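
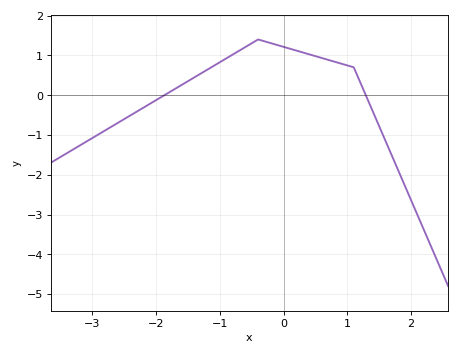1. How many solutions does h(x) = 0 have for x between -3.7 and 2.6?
2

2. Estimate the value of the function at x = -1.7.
0.161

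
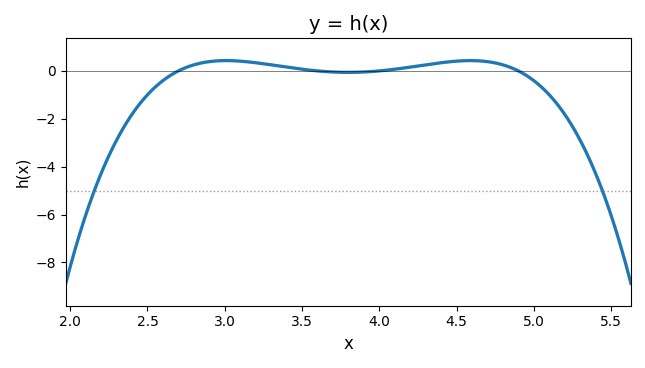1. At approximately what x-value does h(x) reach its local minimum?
3.8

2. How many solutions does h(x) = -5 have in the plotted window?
2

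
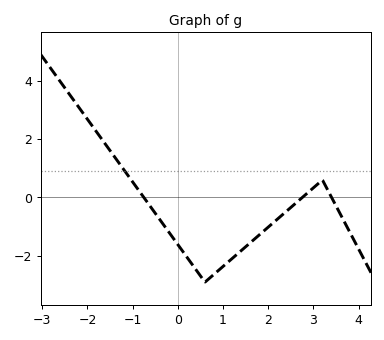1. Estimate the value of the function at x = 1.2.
-2.09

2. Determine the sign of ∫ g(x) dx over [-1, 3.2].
negative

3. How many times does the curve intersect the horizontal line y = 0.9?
1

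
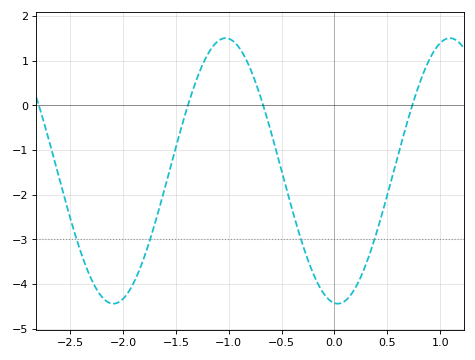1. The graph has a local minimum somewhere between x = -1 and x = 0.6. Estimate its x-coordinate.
0.031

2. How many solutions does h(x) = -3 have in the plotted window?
4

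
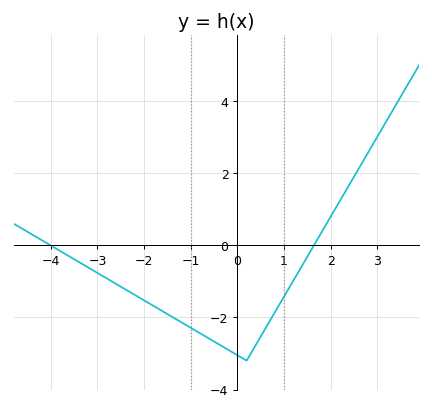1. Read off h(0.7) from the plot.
-2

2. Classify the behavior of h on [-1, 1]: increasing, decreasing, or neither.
neither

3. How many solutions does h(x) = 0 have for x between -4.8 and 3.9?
2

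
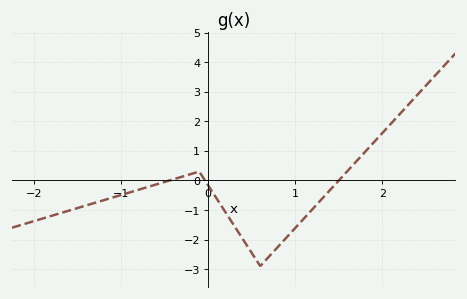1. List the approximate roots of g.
-0.4, 0, 1.5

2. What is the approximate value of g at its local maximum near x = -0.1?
0.3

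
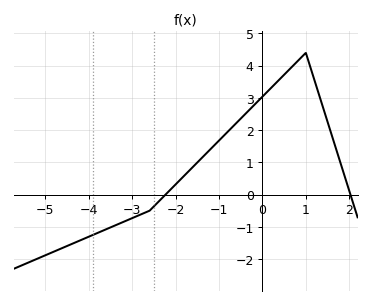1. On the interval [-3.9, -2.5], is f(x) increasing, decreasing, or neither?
increasing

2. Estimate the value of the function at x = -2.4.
-0.2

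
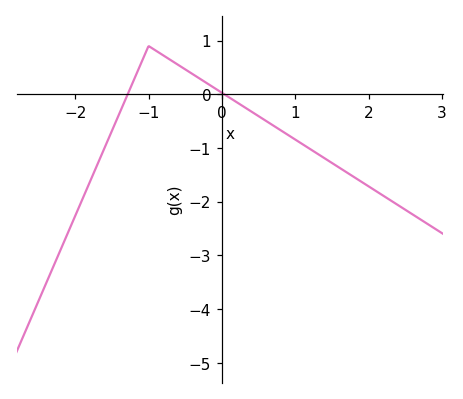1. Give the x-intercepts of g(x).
-1.28, 0.033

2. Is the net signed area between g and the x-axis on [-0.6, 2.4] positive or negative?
negative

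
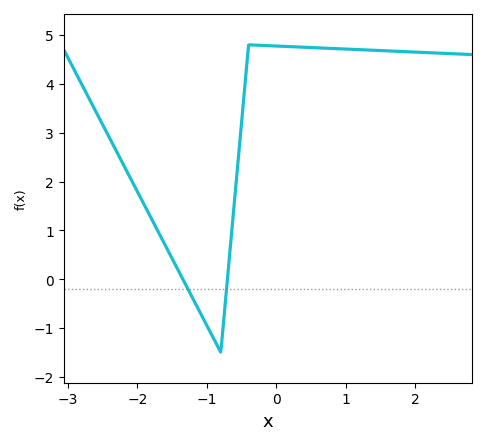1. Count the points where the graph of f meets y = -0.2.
2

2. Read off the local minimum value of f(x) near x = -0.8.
-1.5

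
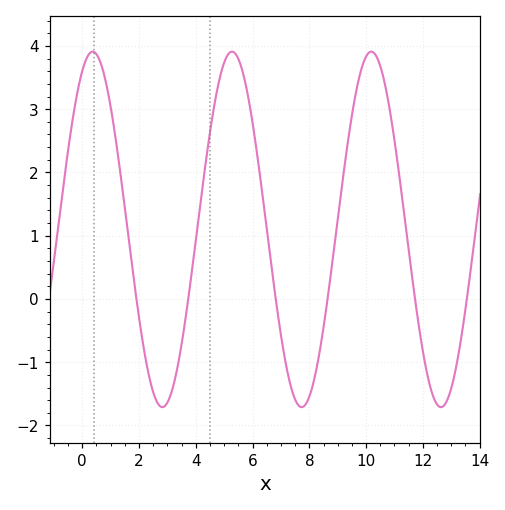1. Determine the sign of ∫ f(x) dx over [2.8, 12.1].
positive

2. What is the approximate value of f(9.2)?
1.96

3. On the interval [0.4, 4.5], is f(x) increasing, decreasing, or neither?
neither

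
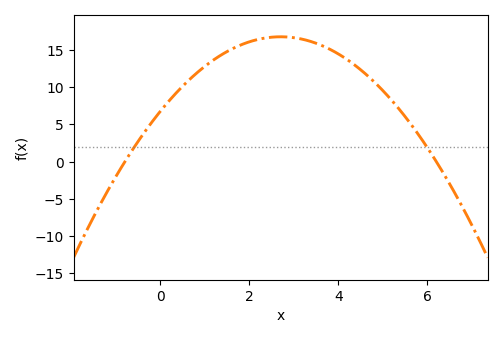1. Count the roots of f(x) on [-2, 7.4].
2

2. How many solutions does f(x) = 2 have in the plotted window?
2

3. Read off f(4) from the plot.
14.5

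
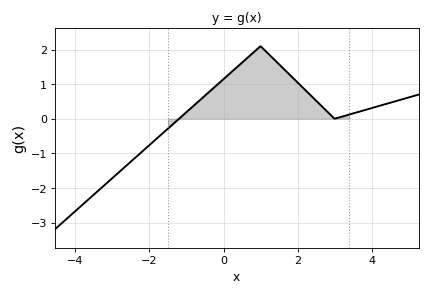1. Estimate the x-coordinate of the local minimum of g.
3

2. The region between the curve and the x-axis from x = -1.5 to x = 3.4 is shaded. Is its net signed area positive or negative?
positive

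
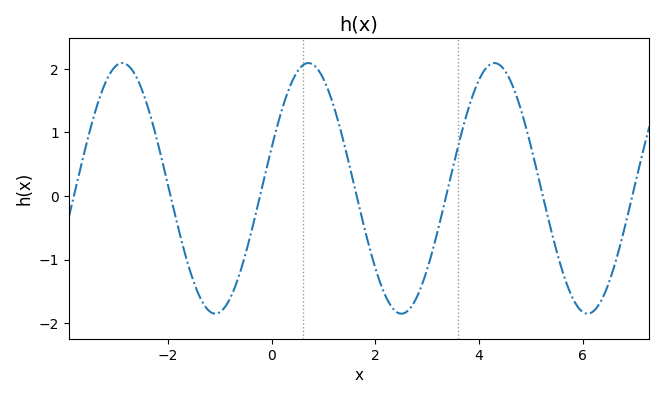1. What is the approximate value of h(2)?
-1.1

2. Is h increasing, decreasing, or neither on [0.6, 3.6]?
neither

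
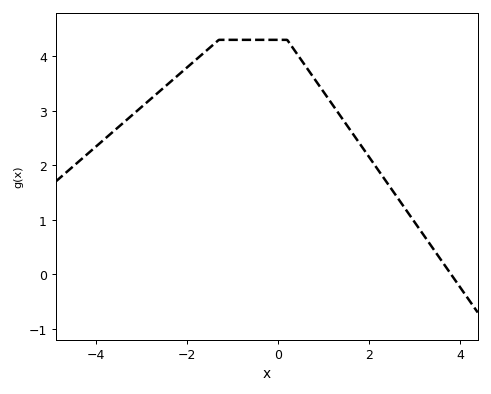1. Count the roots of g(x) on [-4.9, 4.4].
1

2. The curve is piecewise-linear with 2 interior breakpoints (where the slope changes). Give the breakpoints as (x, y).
(-1.3, 4.3); (0.2, 4.3)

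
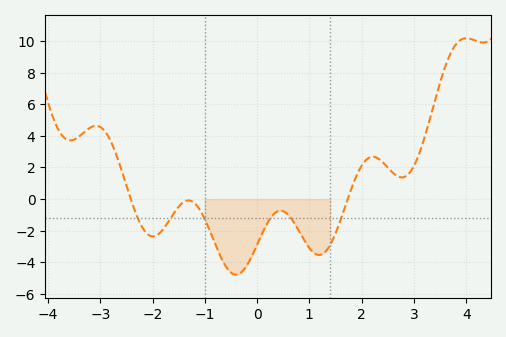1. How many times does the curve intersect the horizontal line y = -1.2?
6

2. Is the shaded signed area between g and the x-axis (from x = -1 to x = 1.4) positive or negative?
negative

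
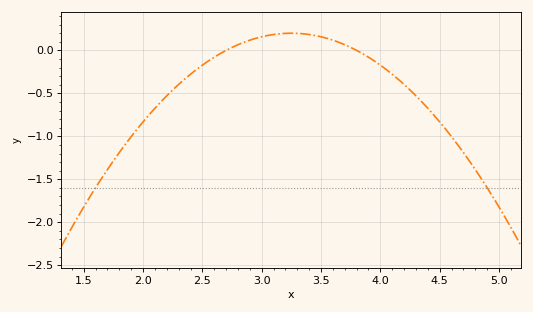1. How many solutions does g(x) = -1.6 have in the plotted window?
2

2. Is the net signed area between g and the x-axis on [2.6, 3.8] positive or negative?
positive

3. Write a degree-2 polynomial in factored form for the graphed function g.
y = -0.66(x - 2.7)(x - 3.8)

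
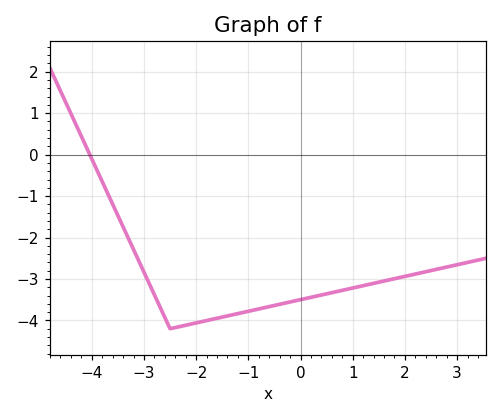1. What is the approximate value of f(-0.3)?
-3.58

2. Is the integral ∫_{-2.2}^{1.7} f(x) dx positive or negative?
negative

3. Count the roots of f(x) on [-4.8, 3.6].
1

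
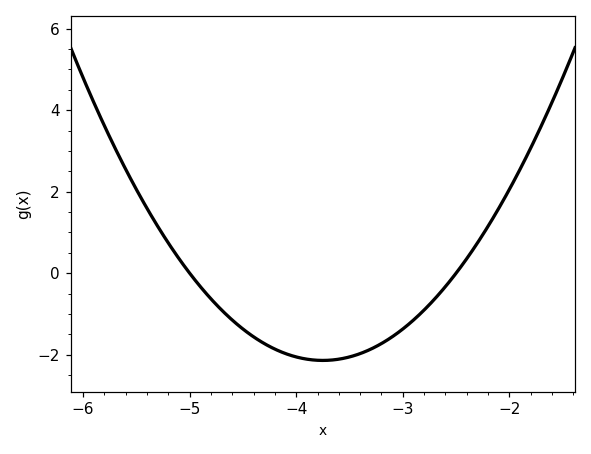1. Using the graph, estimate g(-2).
2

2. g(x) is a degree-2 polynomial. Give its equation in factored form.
y = 1.37(x + 5)(x + 2.5)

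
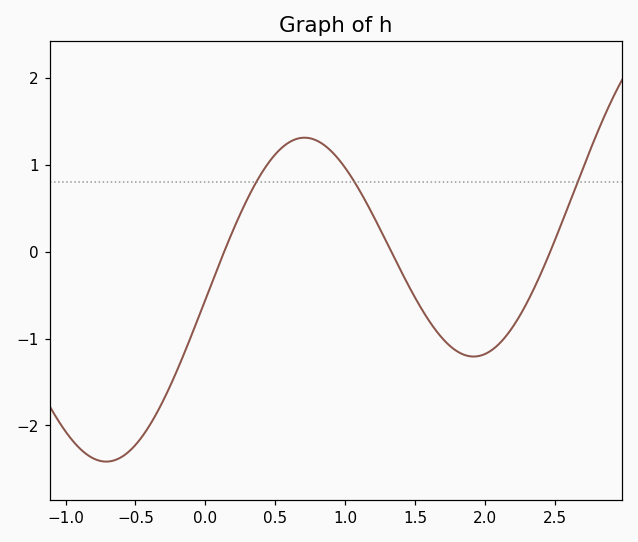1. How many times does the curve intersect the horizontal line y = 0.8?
3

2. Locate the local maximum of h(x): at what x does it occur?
0.7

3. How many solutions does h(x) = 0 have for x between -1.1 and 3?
3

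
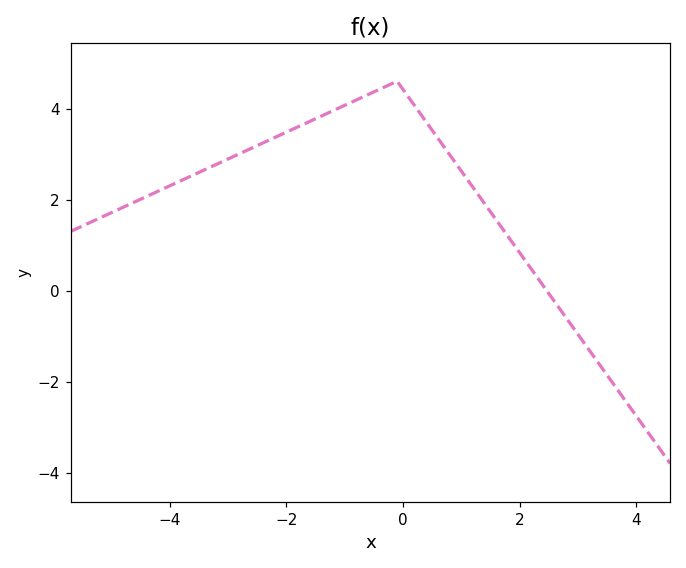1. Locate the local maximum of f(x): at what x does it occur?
-0.1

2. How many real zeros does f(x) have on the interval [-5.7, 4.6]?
1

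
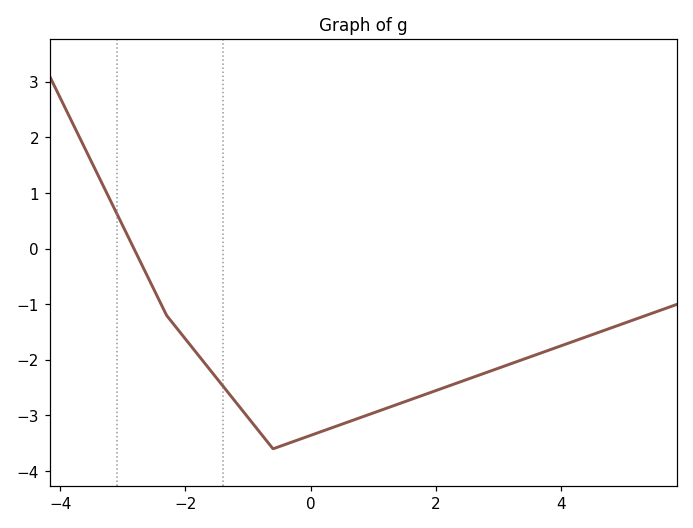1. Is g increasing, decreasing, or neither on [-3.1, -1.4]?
decreasing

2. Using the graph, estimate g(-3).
0.412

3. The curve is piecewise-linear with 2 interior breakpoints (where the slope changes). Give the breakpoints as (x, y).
(-2.3, -1.2); (-0.6, -3.6)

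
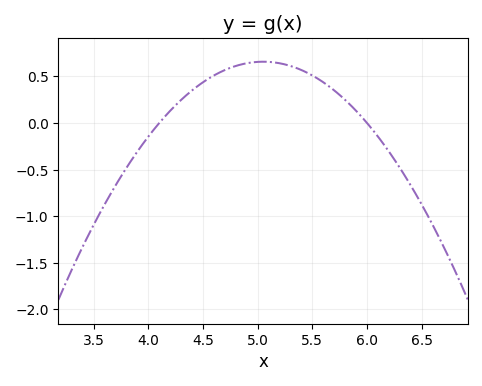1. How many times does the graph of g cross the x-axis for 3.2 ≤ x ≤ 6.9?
2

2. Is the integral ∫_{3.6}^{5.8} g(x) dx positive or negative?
positive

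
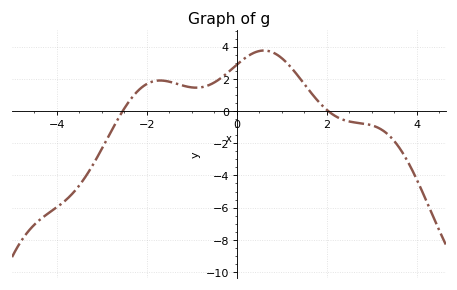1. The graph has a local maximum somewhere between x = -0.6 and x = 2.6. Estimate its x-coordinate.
0.601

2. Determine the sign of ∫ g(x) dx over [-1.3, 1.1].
positive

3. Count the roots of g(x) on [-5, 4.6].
2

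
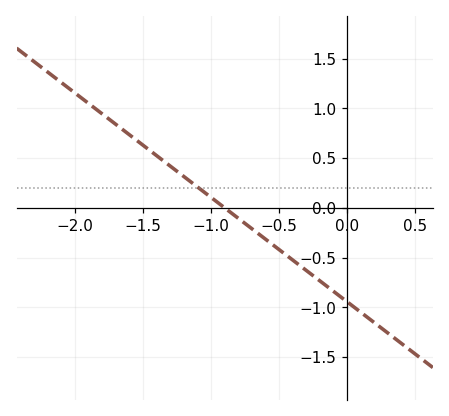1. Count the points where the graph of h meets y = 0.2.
1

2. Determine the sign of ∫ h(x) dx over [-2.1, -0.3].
positive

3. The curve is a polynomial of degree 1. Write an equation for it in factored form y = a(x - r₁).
y = -1.05(x + 0.9)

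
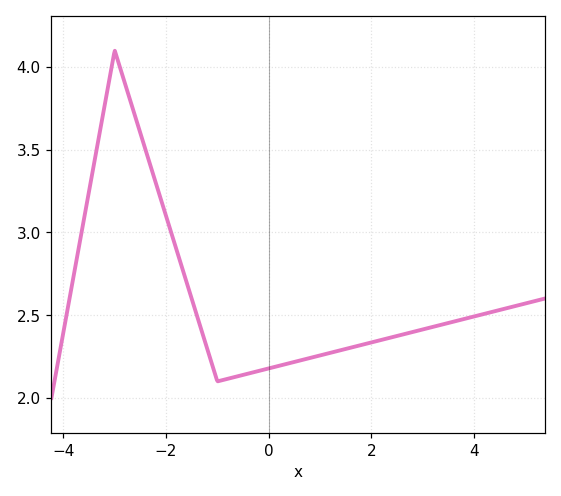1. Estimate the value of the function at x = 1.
2.26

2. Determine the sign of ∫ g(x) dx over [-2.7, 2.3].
positive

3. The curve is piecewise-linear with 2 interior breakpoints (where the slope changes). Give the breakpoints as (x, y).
(-3, 4.1); (-1, 2.1)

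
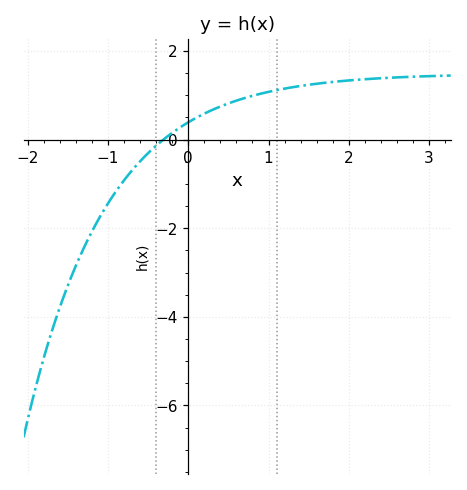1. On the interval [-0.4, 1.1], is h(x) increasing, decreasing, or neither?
increasing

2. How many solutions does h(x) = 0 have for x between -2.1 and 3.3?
1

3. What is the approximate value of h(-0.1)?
0.2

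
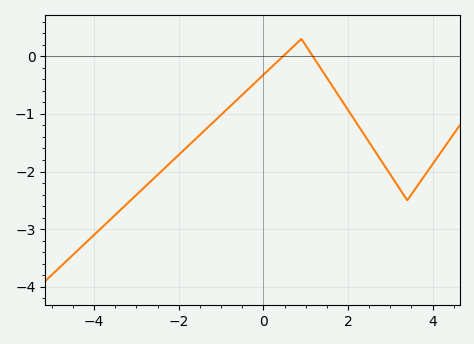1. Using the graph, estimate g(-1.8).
-1.57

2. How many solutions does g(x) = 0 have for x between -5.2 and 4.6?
2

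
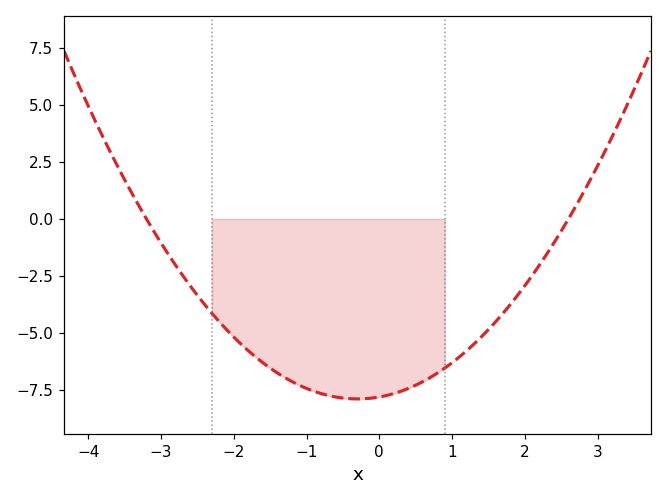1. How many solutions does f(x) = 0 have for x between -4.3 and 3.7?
2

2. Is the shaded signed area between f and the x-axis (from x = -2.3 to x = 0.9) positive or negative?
negative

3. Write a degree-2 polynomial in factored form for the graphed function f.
y = 0.94(x + 3.2)(x - 2.6)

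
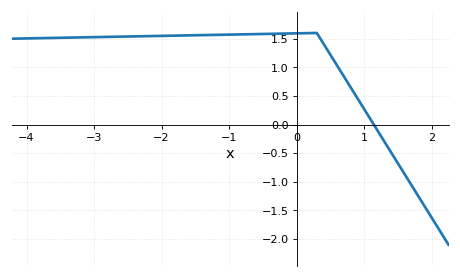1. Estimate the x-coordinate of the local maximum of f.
0.298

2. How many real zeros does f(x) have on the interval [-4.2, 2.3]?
1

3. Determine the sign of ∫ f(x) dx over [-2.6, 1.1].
positive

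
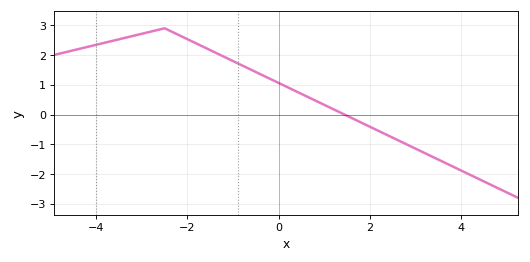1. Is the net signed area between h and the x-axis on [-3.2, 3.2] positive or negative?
positive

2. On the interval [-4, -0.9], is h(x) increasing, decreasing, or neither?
neither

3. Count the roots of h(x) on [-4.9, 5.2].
1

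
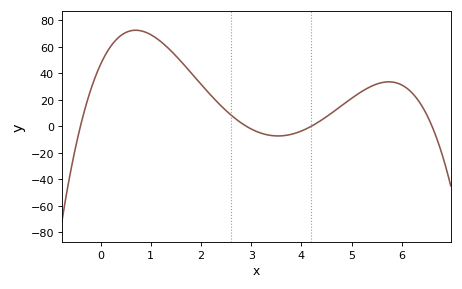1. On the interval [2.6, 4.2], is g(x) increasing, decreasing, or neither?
neither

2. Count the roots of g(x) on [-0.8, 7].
4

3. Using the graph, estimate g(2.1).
28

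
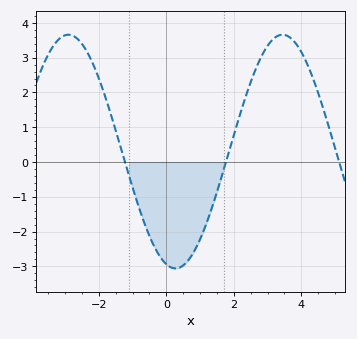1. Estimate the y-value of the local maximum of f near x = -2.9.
3.66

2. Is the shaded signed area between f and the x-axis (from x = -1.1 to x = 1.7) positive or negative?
negative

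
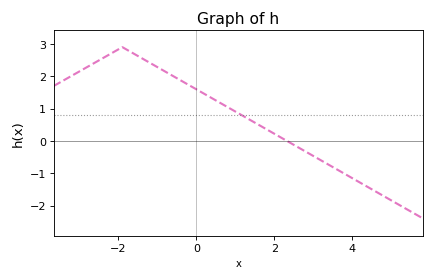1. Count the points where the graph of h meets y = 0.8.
1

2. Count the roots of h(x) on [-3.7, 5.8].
1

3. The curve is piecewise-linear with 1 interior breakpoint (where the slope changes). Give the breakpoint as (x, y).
(-1.9, 2.9)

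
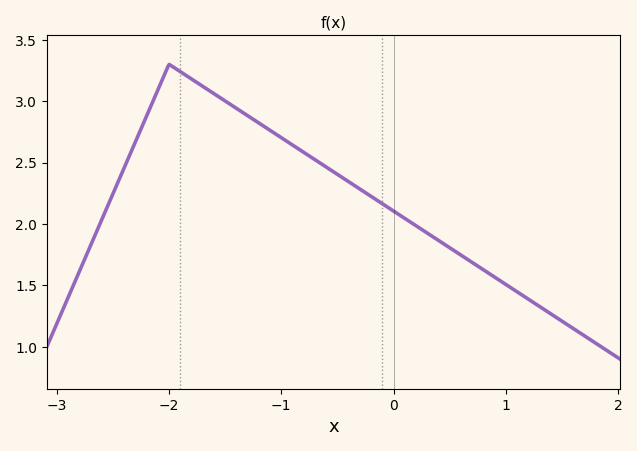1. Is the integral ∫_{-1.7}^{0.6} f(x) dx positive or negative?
positive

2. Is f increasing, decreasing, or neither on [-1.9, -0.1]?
decreasing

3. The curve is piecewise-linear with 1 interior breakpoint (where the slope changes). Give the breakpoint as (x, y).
(-2, 3.3)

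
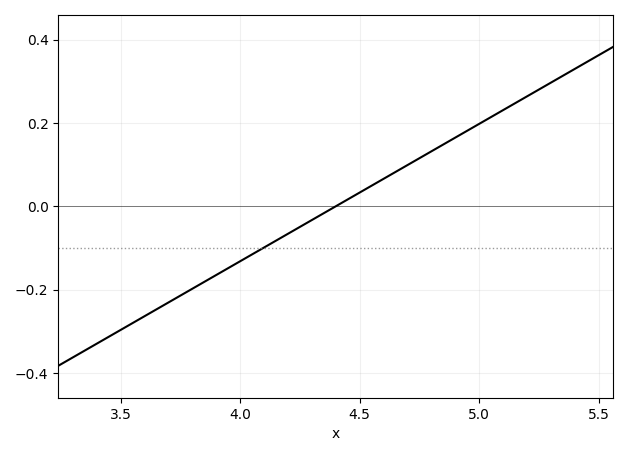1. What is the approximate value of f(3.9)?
-0.165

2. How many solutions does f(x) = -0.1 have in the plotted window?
1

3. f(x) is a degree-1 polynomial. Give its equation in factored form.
y = 0.33(x - 4.4)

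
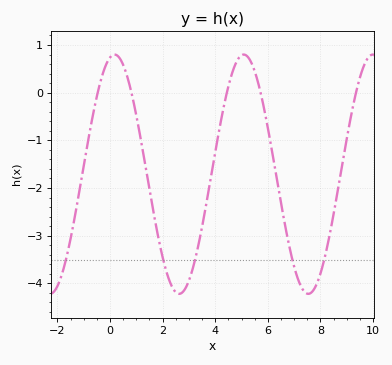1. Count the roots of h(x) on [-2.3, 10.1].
5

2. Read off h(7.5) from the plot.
-4.22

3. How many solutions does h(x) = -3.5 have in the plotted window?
5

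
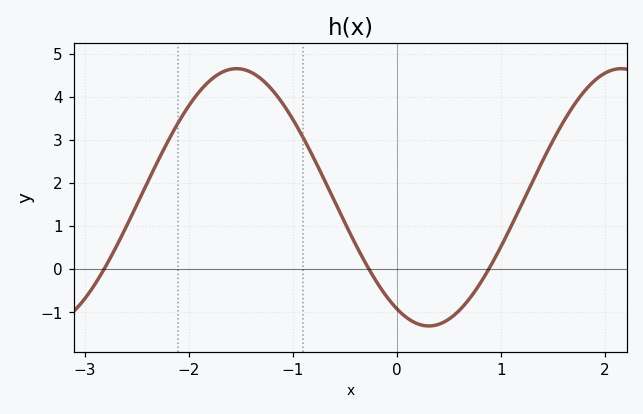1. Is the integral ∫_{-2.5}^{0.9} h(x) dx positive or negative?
positive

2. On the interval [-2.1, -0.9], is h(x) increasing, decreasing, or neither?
neither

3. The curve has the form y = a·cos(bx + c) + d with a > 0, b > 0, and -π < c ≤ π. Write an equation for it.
y = 2.99cos(1.7x + 2.62) + 1.66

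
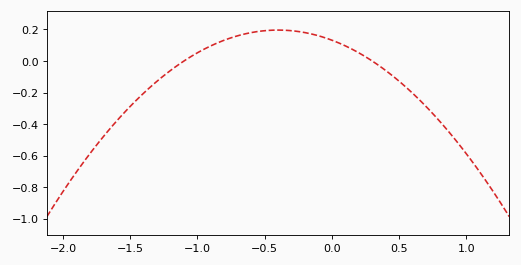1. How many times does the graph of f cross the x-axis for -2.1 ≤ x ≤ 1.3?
2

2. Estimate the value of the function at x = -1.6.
-0.38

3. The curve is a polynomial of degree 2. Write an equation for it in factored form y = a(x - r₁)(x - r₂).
y = -0.4(x + 1.1)(x - 0.3)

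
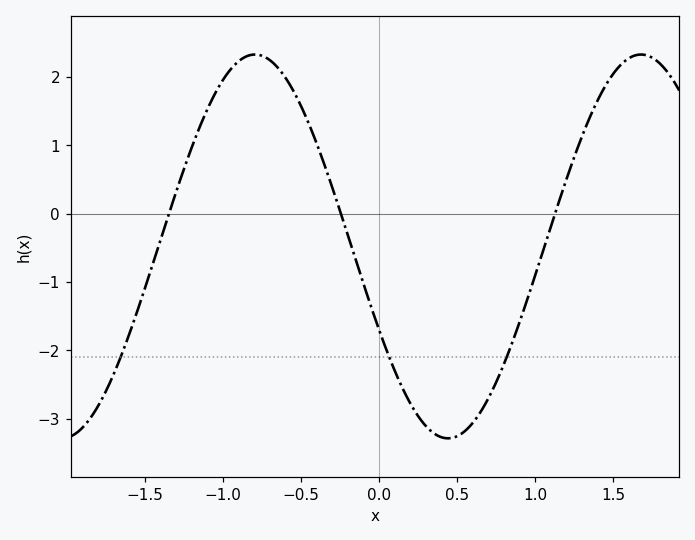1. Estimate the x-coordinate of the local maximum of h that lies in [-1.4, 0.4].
-0.796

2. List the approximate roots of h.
-1.35, -0.244, 1.13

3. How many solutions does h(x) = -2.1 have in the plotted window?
3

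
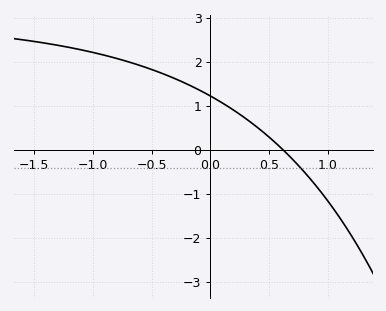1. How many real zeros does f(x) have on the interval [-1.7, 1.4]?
1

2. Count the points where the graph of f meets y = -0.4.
1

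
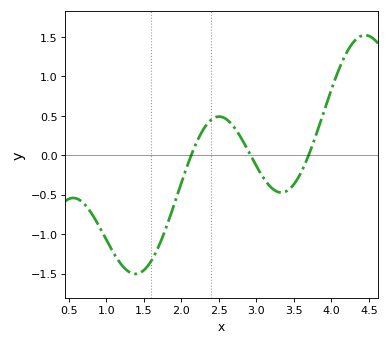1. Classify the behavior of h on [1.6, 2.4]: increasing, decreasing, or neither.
increasing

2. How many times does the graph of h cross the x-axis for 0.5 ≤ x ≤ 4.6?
3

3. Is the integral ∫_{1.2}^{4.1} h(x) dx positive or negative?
negative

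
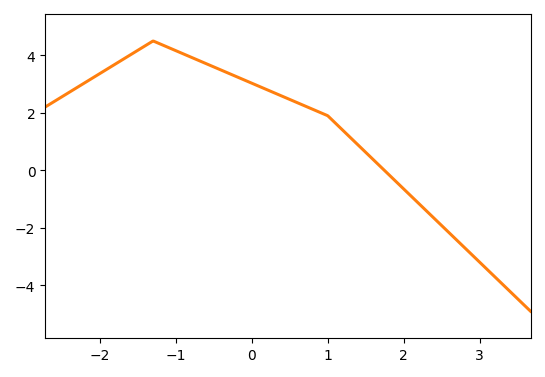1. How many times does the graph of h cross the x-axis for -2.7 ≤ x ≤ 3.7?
1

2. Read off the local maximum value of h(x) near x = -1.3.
4.4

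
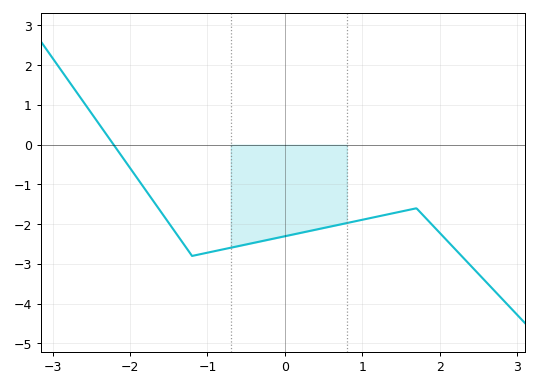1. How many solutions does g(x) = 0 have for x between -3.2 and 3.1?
1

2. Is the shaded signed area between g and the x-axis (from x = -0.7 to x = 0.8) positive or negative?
negative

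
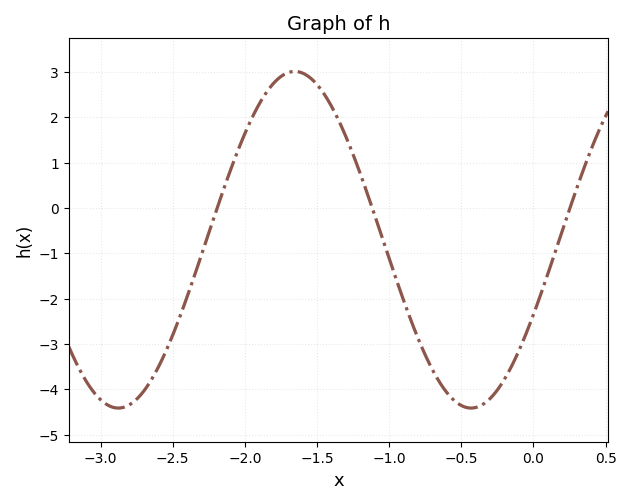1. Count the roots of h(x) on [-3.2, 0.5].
3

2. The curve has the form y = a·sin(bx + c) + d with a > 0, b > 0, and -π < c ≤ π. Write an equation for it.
y = 3.71sin(2.6x - 0.46) - 0.7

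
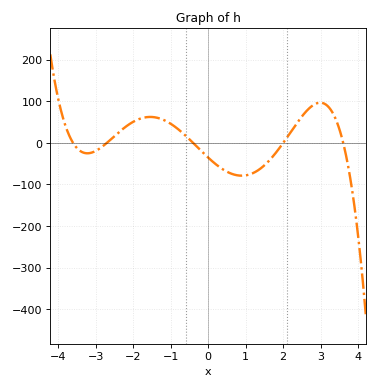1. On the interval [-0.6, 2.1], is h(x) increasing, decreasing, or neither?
neither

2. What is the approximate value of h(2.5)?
63.7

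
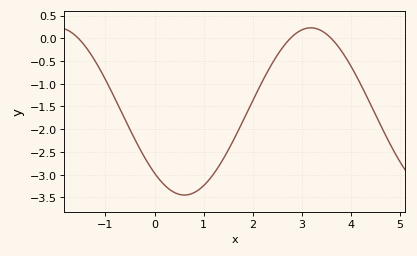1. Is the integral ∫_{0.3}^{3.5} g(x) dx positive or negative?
negative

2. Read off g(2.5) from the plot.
-0.35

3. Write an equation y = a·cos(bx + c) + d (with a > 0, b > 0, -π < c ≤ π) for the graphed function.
y = 1.84cos(1.2x + 2.4) - 1.61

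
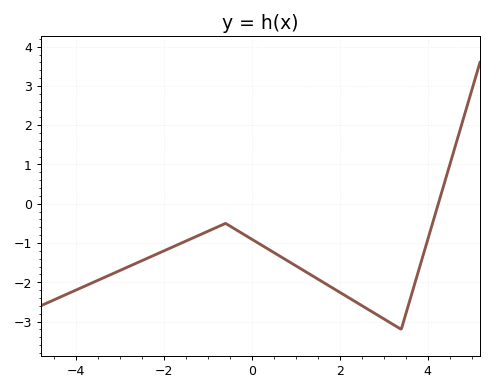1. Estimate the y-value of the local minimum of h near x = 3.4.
-3.2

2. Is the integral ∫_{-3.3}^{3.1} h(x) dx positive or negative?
negative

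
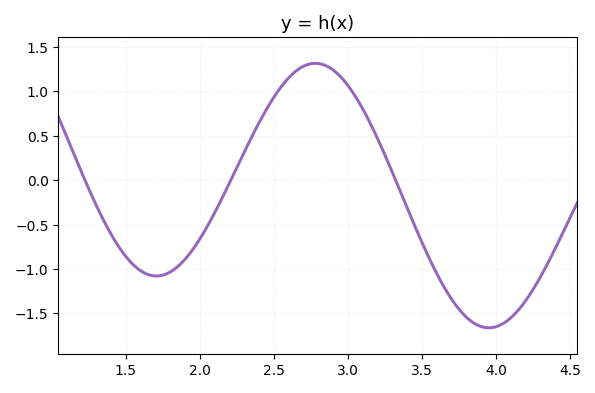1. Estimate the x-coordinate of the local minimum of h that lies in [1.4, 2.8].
1.71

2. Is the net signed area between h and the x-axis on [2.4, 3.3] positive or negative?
positive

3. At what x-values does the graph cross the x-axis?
1.23, 2.21, 3.32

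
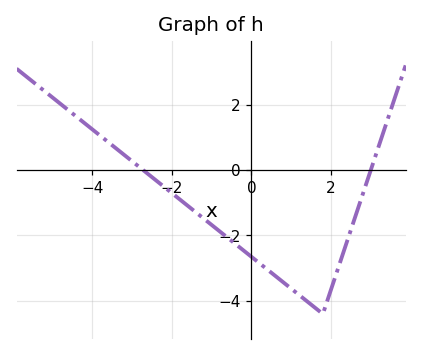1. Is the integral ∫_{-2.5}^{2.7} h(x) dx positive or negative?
negative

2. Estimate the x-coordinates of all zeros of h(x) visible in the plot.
-2.8, 3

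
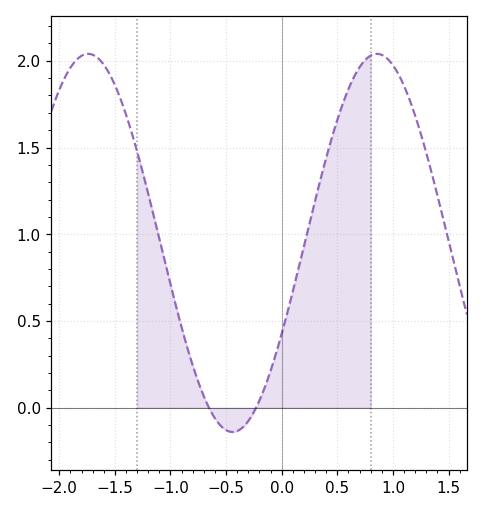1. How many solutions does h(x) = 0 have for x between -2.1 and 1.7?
2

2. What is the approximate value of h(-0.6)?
-0.062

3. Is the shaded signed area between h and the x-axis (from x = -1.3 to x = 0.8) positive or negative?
positive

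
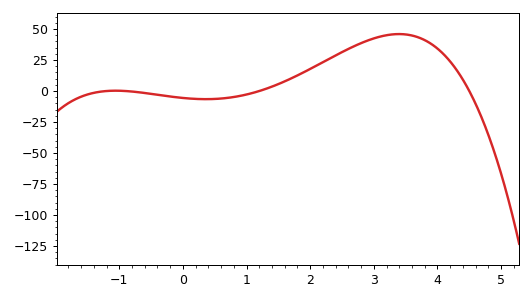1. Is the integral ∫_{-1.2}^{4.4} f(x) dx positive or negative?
positive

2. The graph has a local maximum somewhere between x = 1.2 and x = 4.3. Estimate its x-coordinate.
3.39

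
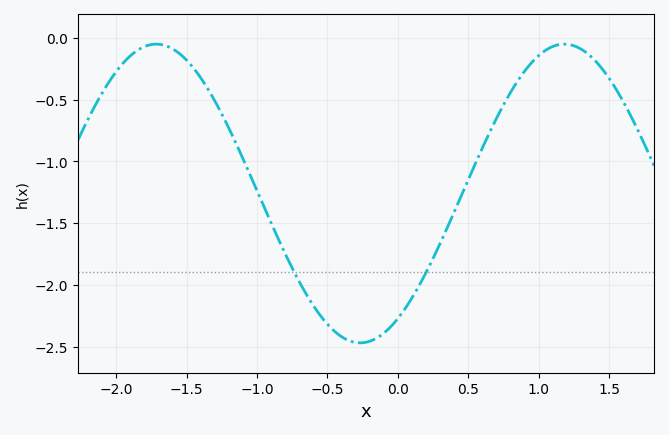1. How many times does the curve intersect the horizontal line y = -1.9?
2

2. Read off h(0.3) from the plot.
-1.65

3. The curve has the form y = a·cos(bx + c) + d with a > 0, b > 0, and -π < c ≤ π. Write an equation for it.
y = 1.21cos(2.2x - 2.6) - 1.26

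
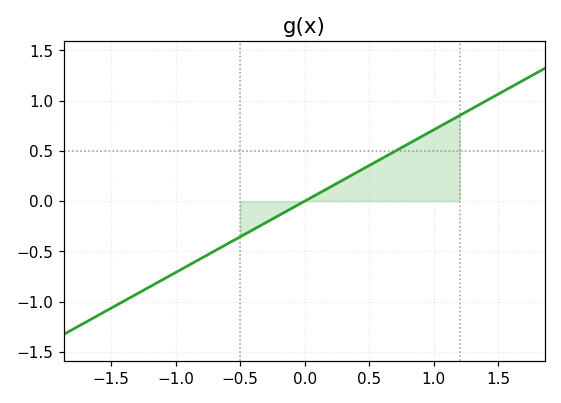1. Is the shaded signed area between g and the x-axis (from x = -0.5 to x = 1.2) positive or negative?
positive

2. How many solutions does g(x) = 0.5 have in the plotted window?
1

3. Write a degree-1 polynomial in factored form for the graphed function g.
y = 0.71(x - 0)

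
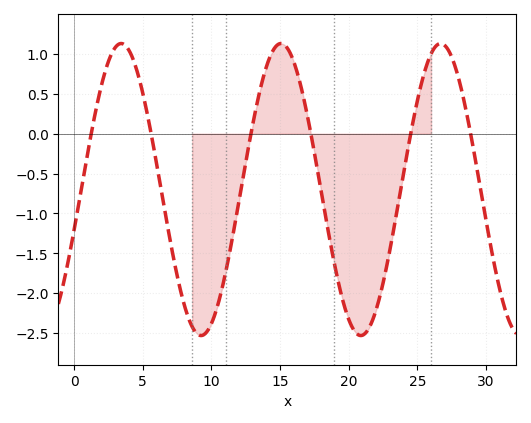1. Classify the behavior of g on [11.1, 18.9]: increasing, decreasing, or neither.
neither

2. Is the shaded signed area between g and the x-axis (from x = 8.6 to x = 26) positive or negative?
negative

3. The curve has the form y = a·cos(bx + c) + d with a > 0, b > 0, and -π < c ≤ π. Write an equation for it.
y = 1.83cos(0.54x - 1.9) - 0.7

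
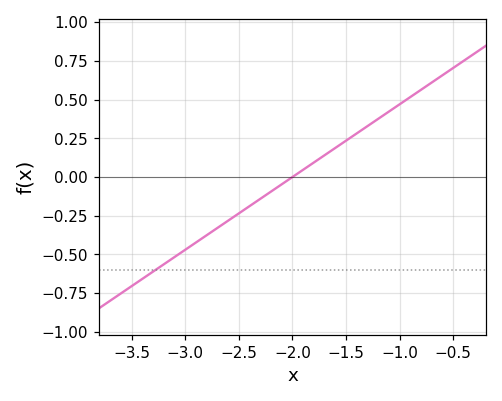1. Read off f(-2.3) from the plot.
-0.141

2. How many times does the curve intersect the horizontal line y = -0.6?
1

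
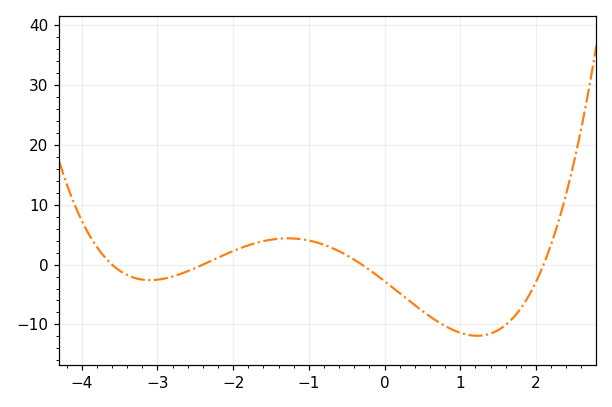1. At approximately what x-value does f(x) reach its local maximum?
-1.28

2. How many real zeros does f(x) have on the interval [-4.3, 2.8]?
4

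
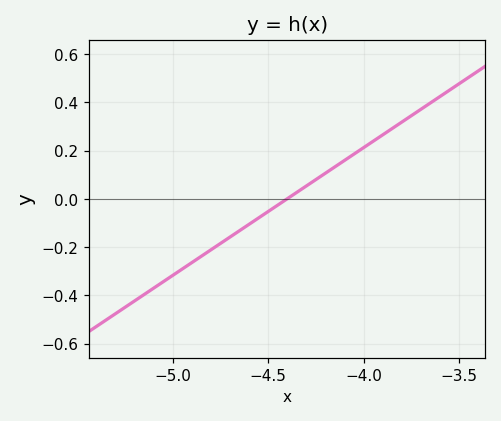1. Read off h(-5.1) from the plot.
-0.38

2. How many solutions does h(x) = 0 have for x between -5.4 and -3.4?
1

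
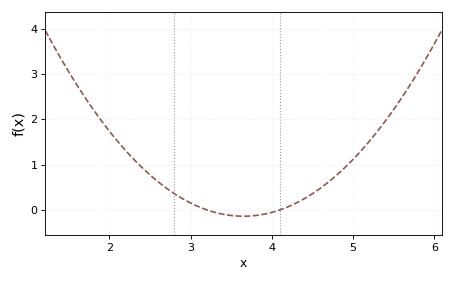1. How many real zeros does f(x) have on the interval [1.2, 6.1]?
2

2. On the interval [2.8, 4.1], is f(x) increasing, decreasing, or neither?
neither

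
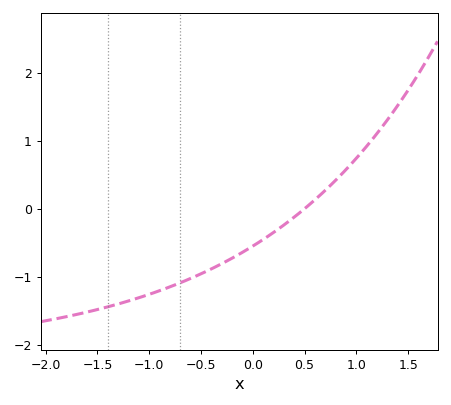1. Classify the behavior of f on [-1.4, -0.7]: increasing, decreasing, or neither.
increasing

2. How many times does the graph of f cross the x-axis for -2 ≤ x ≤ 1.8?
1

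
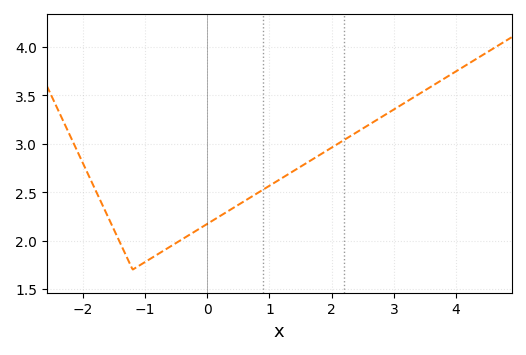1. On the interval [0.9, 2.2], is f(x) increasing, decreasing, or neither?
increasing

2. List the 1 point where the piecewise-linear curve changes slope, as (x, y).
(-1.2, 1.7)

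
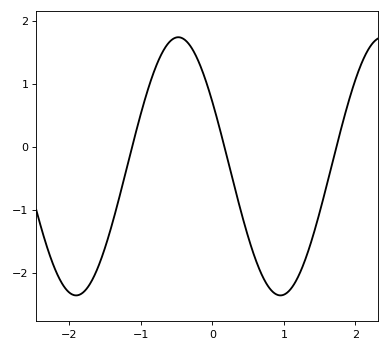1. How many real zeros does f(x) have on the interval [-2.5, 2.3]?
3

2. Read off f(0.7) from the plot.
-2.06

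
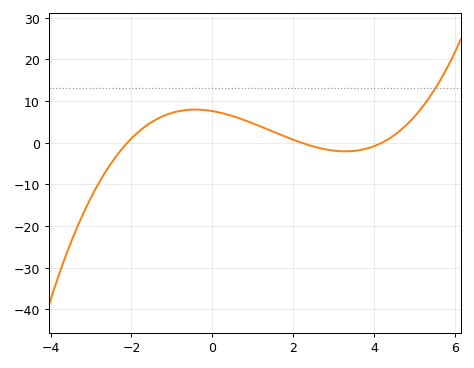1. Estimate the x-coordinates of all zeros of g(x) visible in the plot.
-2, 2.2, 4.2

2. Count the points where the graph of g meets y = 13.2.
1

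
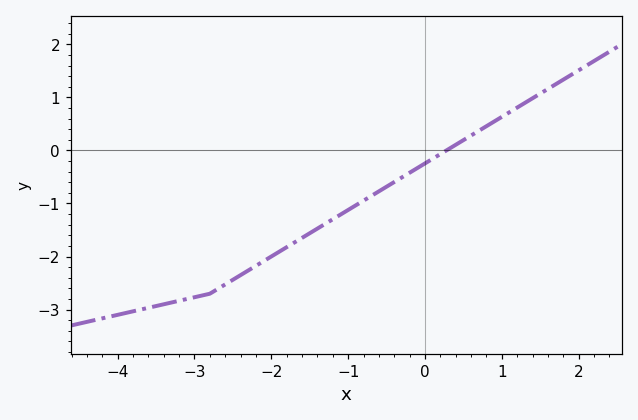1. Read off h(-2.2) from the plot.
-2.17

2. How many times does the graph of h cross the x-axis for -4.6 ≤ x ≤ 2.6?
1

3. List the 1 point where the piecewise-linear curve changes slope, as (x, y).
(-2.8, -2.7)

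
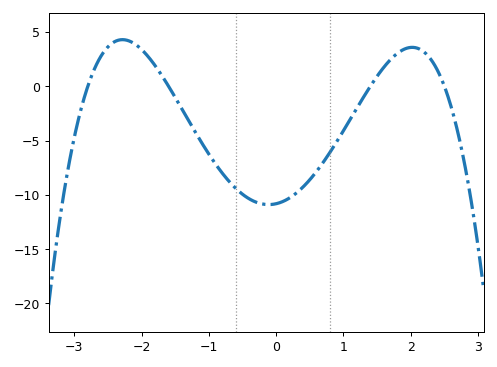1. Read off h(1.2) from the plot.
-2.01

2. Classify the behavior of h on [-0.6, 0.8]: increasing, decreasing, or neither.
neither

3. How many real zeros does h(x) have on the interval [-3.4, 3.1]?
4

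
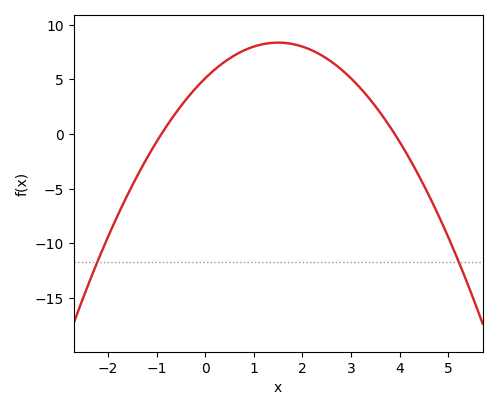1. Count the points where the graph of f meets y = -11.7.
2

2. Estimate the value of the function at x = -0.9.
0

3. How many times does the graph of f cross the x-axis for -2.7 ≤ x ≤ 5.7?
2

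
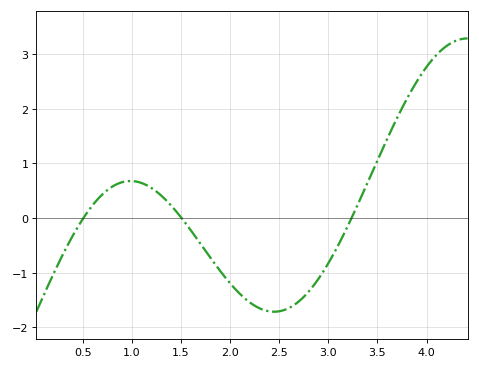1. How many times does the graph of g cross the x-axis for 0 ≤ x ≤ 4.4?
3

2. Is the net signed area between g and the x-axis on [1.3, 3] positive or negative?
negative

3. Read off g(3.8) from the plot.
2.18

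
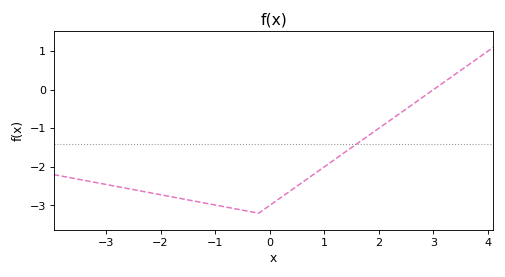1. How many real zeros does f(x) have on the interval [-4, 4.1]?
1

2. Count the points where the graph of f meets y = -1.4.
1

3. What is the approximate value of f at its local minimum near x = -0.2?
-3.2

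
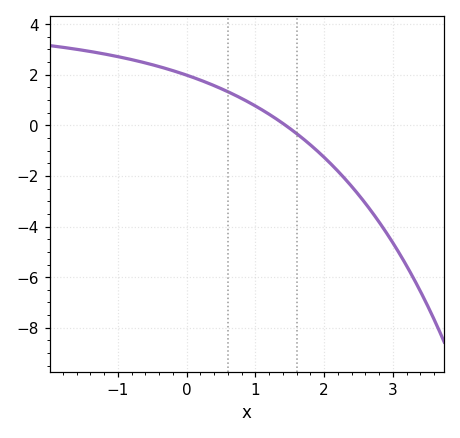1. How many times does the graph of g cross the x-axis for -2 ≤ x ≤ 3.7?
1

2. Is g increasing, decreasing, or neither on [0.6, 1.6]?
decreasing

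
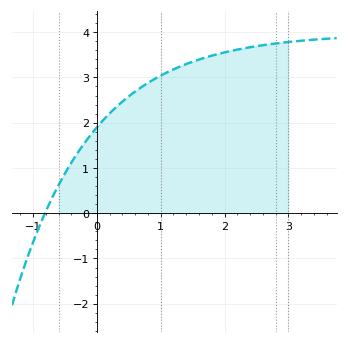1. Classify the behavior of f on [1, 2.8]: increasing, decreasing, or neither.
increasing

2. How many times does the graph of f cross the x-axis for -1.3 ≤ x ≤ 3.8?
1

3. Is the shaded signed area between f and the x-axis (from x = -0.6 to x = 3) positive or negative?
positive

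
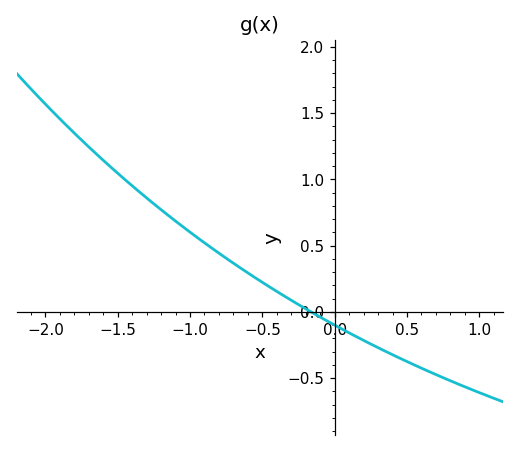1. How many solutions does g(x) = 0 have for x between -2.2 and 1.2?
1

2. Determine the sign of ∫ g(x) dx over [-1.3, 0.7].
positive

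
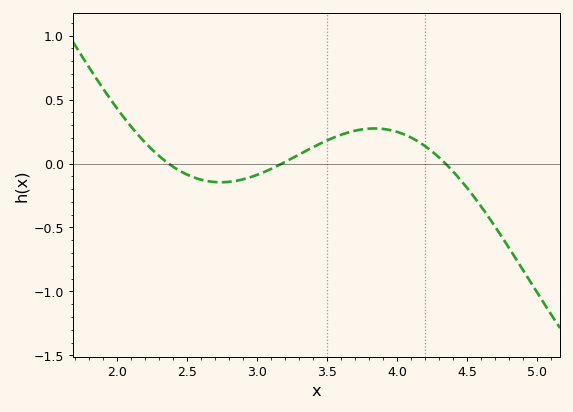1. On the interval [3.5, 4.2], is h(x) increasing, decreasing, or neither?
neither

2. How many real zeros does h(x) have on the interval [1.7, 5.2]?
3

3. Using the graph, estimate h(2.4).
0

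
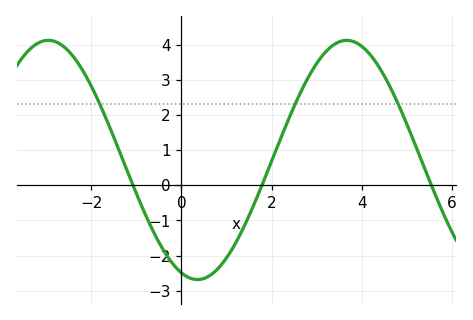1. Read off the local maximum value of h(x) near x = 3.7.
4.12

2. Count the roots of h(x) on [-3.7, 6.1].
3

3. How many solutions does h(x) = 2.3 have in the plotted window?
3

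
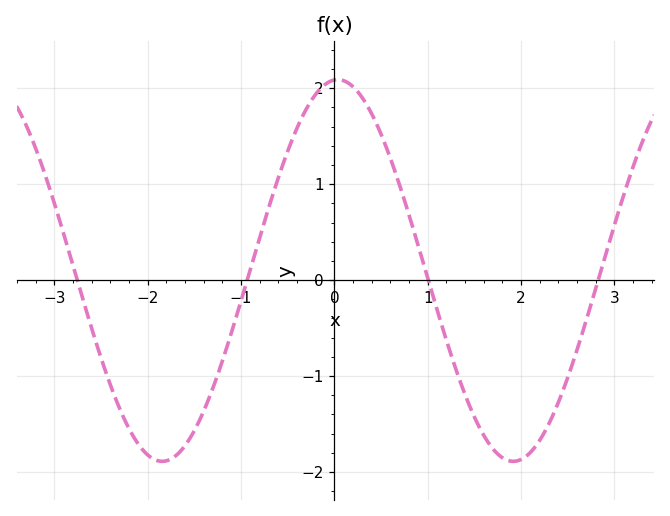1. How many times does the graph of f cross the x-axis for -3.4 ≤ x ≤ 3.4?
4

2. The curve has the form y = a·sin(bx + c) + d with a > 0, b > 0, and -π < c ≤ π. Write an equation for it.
y = 1.99sin(1.67x + 1.51) + 0.1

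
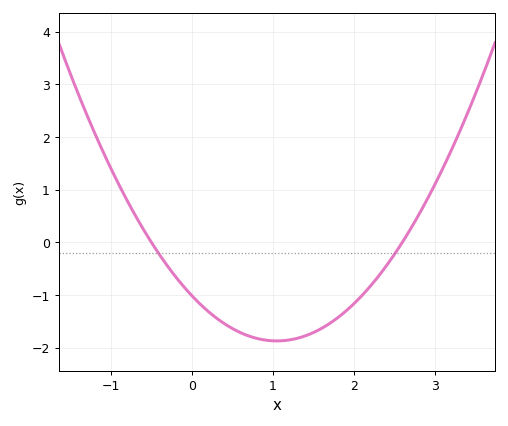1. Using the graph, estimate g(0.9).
-1.86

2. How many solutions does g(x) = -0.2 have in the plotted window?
2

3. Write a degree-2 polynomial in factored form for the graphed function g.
y = 0.78(x + 0.5)(x - 2.6)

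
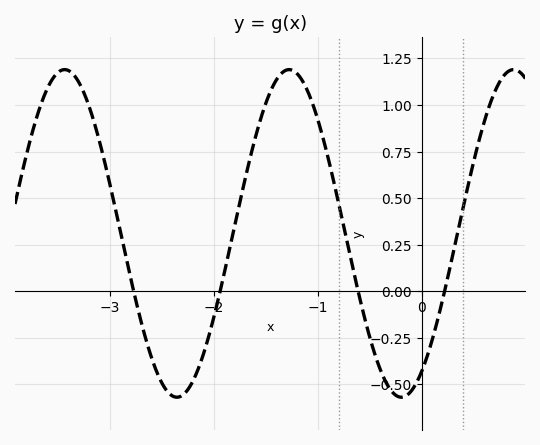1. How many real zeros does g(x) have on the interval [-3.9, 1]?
4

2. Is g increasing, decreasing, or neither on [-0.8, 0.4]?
neither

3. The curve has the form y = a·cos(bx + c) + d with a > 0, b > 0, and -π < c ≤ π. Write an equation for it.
y = 0.88cos(2.91x - 2.57) + 0.31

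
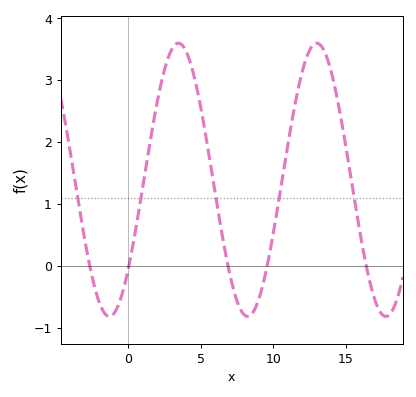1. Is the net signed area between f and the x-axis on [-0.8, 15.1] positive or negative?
positive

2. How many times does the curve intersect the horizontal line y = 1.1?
5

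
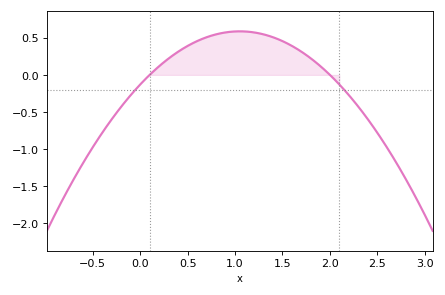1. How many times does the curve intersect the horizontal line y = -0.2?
2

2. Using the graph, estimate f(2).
0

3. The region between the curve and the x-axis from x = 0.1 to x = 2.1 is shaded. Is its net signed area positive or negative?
positive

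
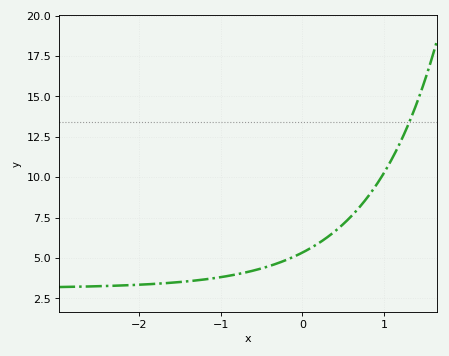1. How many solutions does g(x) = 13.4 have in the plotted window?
1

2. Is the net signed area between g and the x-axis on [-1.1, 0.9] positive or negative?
positive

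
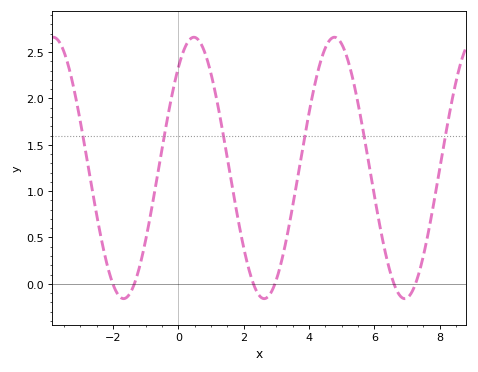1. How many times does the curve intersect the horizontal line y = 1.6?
6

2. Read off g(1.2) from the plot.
1.95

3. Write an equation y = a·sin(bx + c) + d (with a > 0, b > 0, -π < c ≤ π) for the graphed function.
y = 1.41sin(1.5x + 0.88) + 1.25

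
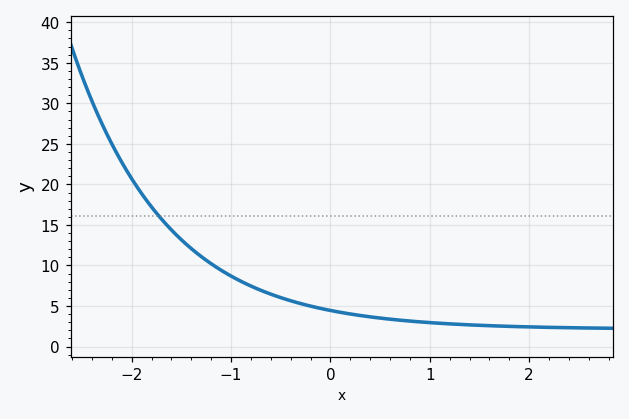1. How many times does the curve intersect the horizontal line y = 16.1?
1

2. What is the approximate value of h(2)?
2.42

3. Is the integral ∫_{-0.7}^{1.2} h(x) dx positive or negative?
positive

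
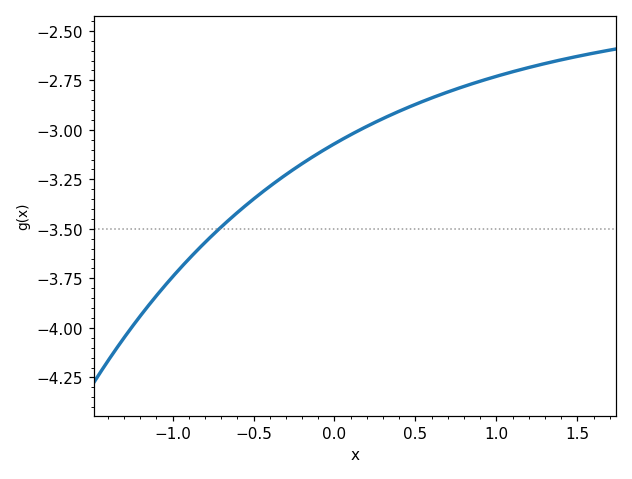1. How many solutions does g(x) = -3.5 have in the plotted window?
1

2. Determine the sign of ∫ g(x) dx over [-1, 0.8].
negative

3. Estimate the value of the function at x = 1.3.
-2.66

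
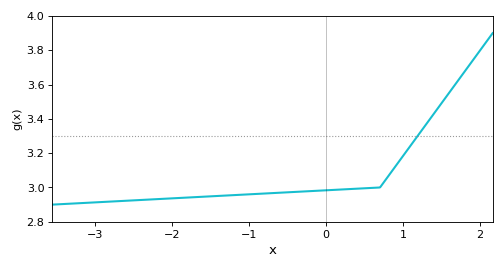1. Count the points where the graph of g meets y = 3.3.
1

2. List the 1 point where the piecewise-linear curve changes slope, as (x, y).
(0.7, 3)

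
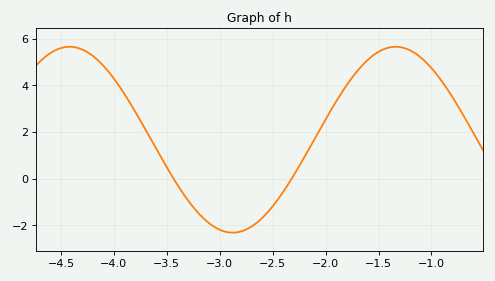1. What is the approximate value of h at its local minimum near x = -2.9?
-2.4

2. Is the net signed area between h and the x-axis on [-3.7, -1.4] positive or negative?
positive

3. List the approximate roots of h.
-3.4, -2.3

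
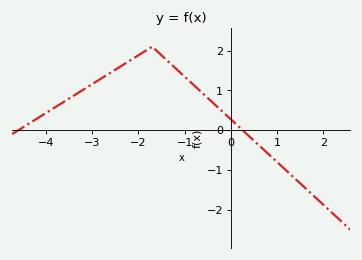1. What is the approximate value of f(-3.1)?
1.1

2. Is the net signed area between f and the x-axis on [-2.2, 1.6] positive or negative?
positive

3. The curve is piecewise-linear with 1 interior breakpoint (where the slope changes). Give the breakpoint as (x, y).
(-1.7, 2.1)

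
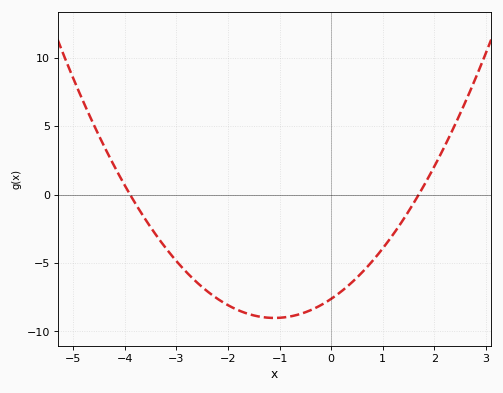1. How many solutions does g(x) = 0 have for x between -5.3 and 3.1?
2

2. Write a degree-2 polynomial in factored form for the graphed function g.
y = 1.15(x + 3.9)(x - 1.7)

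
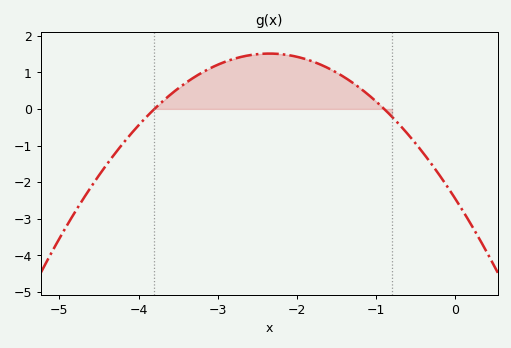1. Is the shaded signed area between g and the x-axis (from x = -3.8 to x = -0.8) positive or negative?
positive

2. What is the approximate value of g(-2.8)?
1.37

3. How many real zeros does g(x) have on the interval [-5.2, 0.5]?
2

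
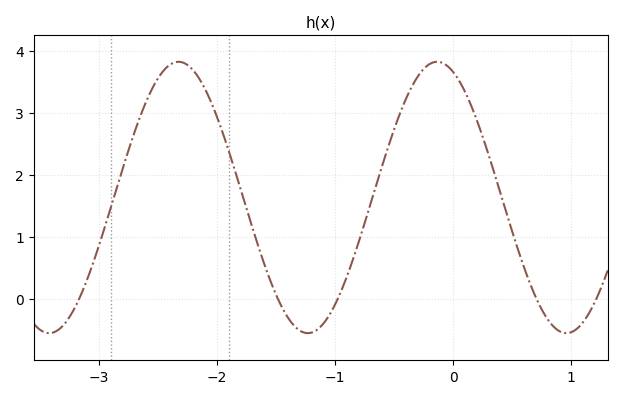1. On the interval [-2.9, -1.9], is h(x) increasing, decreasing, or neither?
neither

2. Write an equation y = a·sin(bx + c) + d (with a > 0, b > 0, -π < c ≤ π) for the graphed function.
y = 2.19sin(2.87x + 1.96) + 1.64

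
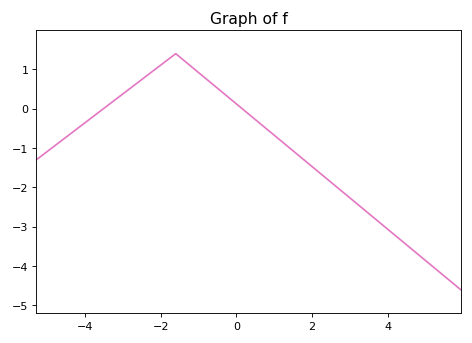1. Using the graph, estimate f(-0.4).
0.4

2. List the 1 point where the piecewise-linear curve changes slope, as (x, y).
(-1.6, 1.4)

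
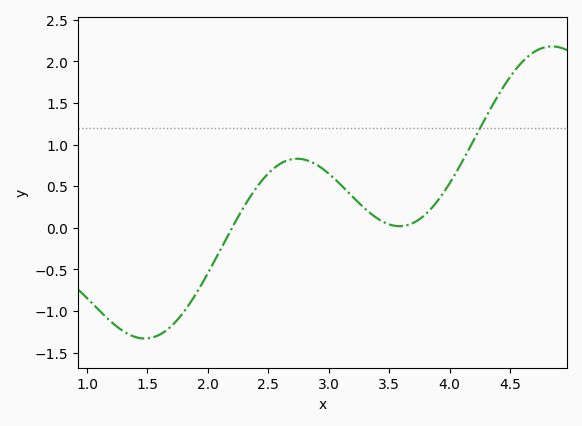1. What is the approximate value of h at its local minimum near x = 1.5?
-1.33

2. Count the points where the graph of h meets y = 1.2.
1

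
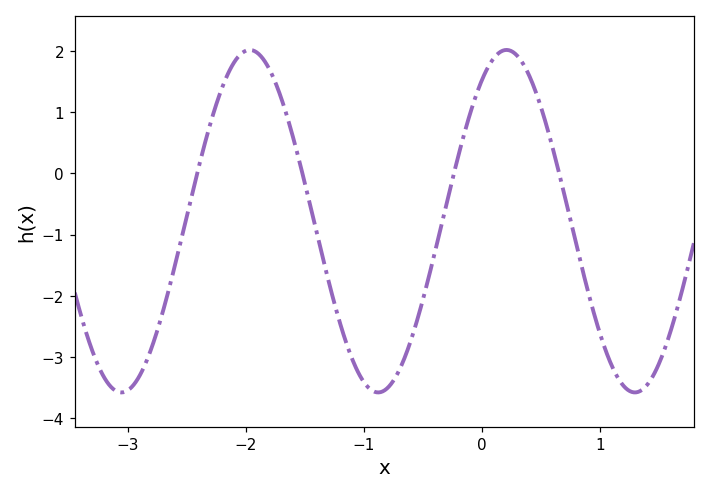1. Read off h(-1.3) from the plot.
-1.8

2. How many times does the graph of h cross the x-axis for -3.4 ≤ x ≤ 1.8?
4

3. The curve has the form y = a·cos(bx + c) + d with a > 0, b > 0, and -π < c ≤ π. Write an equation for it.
y = 2.8cos(2.9x - 0.6) - 0.78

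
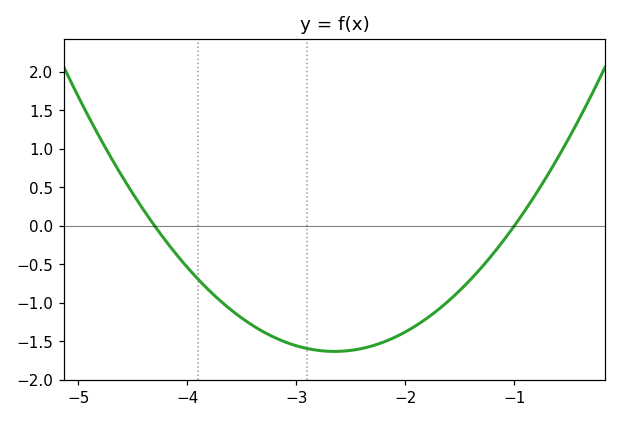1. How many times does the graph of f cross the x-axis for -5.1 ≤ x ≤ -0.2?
2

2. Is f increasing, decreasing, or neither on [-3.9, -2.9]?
decreasing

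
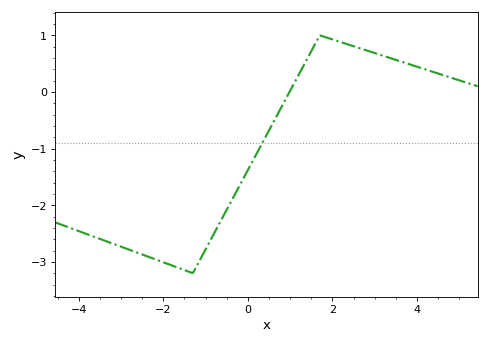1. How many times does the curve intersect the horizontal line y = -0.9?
1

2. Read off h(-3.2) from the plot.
-2.7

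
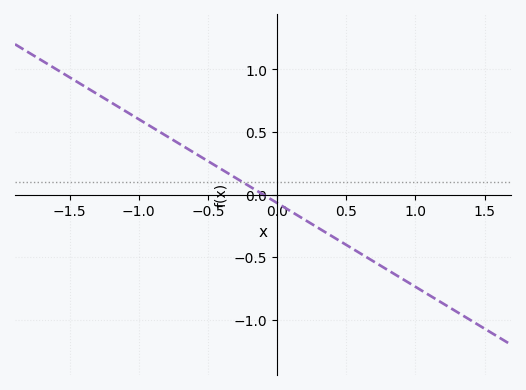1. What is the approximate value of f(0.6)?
-0.469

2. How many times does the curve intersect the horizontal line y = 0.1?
1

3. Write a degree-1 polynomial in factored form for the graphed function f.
y = -0.67(x + 0.1)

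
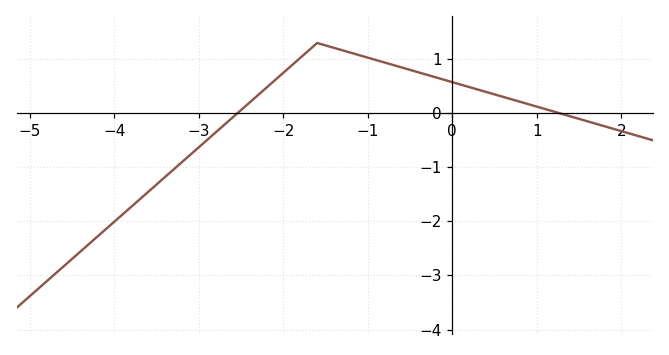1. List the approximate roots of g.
-2.54, 1.27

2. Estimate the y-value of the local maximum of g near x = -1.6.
1.3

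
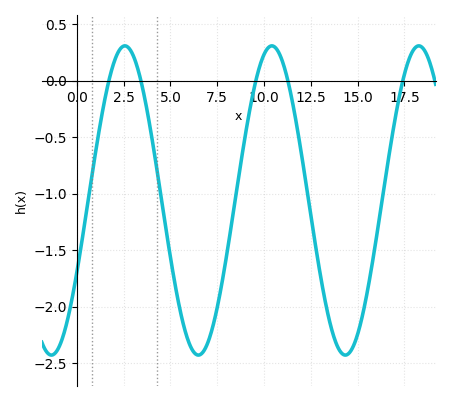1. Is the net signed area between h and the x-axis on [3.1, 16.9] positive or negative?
negative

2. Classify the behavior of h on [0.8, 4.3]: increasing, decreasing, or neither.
neither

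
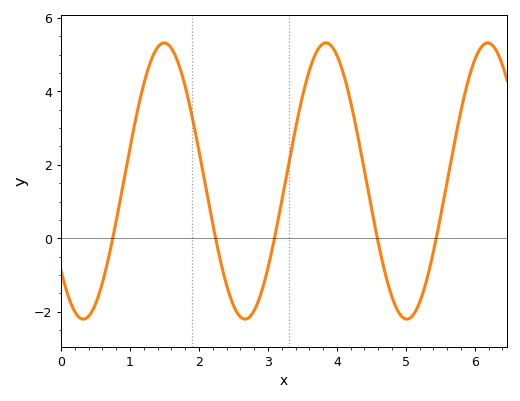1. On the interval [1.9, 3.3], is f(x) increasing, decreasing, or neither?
neither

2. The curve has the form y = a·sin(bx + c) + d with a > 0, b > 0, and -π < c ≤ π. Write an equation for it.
y = 3.76sin(2.7x - 2.4) + 1.56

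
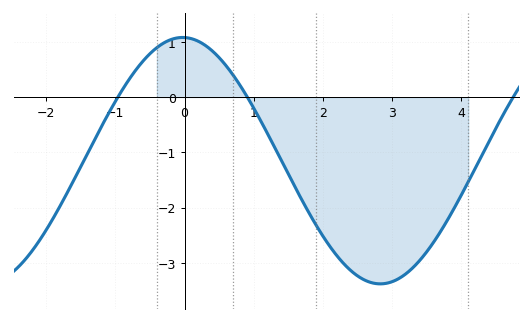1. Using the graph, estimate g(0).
1.1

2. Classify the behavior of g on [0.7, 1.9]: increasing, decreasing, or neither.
decreasing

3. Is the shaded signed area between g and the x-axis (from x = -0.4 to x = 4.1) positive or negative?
negative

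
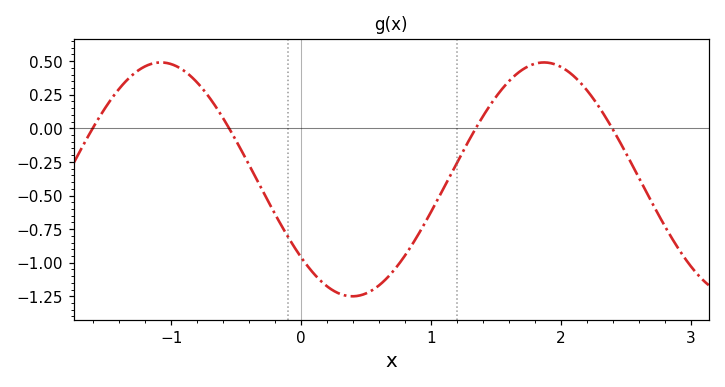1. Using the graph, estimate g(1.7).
0.434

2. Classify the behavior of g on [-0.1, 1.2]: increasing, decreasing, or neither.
neither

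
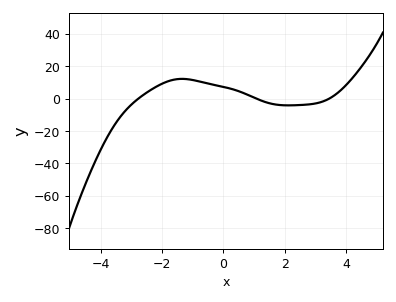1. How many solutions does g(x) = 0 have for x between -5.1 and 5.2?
3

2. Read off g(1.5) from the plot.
-2.86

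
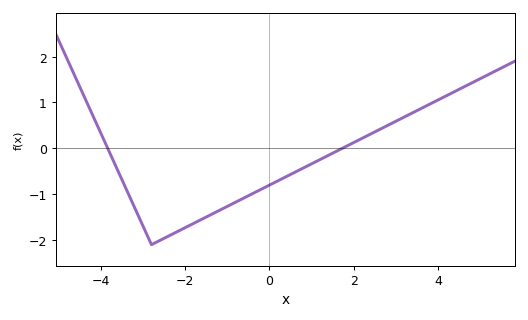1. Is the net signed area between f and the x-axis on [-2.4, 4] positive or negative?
negative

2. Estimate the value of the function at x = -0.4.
-0.987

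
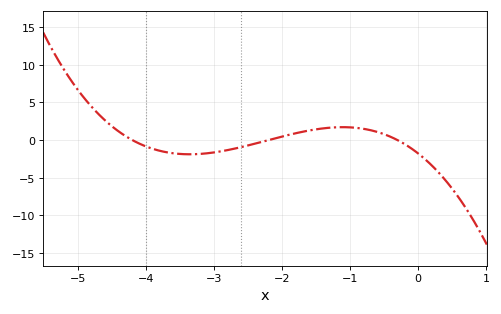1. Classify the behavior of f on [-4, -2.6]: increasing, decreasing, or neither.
neither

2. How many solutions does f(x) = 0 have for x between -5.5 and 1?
3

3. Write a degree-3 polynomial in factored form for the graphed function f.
y = -0.63(x + 4.2)(x + 2.2)(x + 0.3)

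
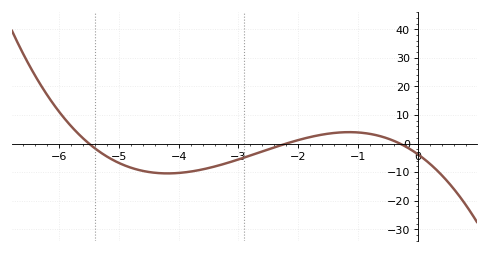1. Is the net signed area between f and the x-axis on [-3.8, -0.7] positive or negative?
negative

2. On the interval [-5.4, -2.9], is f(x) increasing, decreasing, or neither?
neither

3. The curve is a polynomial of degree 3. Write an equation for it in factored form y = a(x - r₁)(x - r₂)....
y = -1.03(x + 5.5)(x + 2.2)(x + 0.3)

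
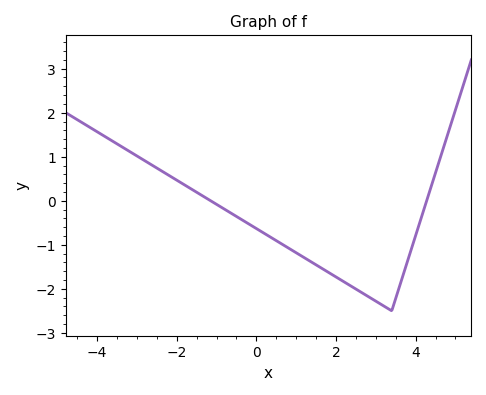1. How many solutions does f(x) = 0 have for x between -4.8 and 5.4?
2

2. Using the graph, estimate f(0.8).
-1.07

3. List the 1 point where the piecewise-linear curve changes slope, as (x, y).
(3.4, -2.5)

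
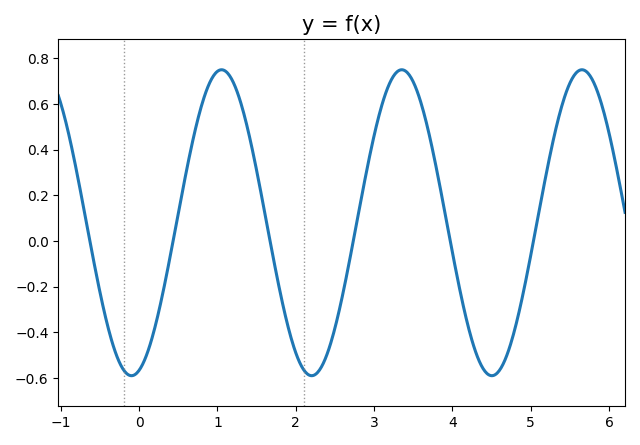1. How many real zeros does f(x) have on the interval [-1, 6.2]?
6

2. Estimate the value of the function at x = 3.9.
0.14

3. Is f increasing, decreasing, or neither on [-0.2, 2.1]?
neither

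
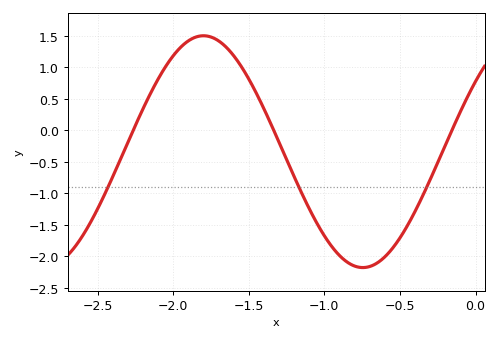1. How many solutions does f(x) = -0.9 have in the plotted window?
3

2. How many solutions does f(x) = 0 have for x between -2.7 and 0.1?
3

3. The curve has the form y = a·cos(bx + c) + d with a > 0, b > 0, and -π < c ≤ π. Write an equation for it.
y = 1.84cos(3x - 0.92) - 0.34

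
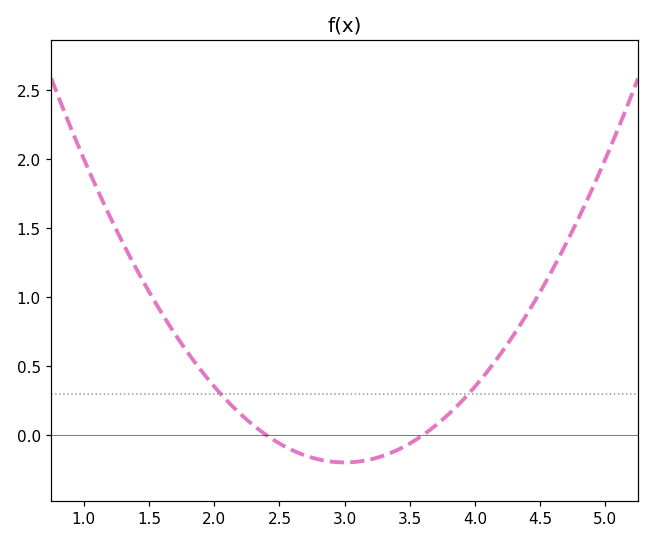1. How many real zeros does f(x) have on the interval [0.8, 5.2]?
2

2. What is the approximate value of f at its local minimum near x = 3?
-0.2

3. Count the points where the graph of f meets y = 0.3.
2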